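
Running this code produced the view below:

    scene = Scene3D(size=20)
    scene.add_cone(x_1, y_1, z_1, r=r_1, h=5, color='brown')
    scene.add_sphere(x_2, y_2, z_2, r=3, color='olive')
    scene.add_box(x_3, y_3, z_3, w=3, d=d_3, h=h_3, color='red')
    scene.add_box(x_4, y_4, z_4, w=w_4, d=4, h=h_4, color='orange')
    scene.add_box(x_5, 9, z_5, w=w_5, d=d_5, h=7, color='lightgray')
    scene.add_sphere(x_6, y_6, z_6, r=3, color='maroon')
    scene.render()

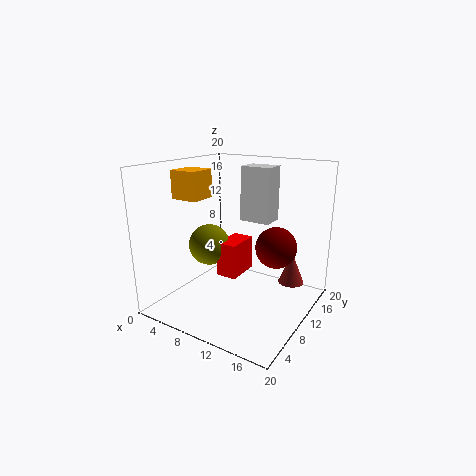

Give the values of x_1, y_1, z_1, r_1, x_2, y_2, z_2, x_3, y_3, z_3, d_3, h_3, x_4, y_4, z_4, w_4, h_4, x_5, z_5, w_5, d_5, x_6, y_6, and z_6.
x_1 = 15; y_1 = 18; z_1 = 1; r_1 = 2; x_2 = 5; y_2 = 10; z_2 = 8; x_3 = 7; y_3 = 9; z_3 = 4; d_3 = 5; h_3 = 5; x_4 = 1; y_4 = 7; z_4 = 15; w_4 = 4; h_4 = 4; x_5 = 11; z_5 = 13; w_5 = 4; d_5 = 3; x_6 = 14; y_6 = 14; z_6 = 8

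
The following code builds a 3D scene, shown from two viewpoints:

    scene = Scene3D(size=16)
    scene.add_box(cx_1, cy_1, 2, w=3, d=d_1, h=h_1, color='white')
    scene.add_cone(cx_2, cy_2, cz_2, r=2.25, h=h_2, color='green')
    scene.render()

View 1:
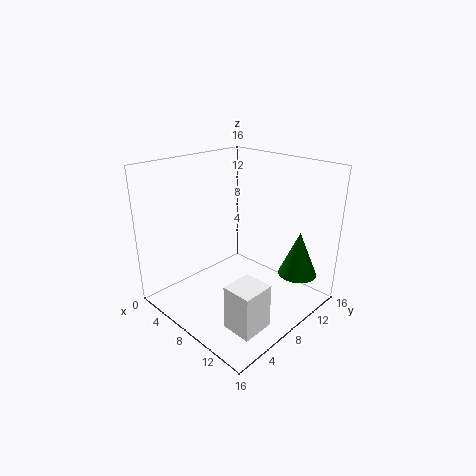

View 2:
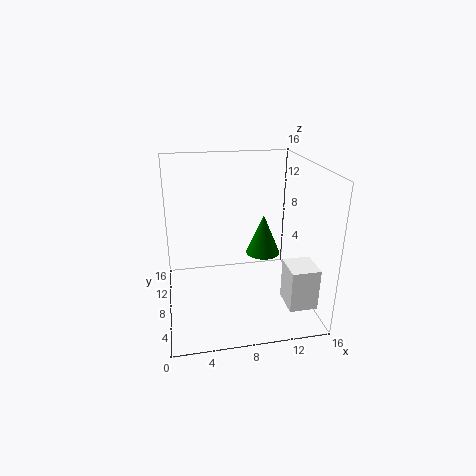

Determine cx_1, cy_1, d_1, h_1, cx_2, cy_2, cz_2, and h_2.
cx_1 = 12.25; cy_1 = 1.75; d_1 = 3.25; h_1 = 4.5; cx_2 = 12.5; cy_2 = 13.5; cz_2 = 3; h_2 = 5.25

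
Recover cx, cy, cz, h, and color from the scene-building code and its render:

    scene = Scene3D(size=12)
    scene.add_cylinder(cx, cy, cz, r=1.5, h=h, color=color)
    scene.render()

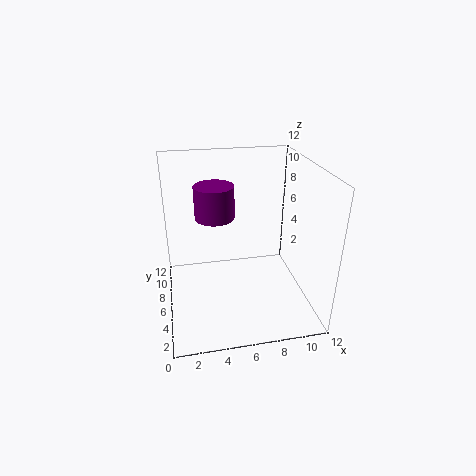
cx = 4; cy = 5; cz = 8.5; h = 2.5; color = 'purple'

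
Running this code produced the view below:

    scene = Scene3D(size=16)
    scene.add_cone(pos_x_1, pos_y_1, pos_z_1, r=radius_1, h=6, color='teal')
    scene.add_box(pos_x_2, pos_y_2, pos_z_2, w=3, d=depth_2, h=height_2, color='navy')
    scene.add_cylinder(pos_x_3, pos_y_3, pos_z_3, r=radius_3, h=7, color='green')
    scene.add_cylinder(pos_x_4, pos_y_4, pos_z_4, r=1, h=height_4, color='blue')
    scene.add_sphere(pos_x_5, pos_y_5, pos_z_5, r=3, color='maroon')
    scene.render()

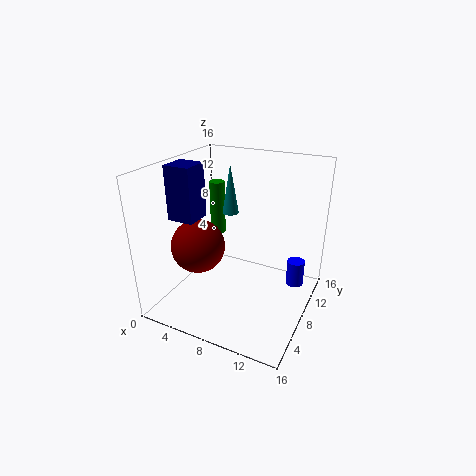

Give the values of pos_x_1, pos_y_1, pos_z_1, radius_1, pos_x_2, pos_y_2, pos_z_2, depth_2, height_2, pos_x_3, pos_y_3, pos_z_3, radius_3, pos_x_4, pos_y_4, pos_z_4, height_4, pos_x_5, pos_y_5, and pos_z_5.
pos_x_1 = 5
pos_y_1 = 12
pos_z_1 = 9
radius_1 = 1
pos_x_2 = 1
pos_y_2 = 5
pos_z_2 = 10
depth_2 = 3
height_2 = 6
pos_x_3 = 2
pos_y_3 = 14
pos_z_3 = 5
radius_3 = 1
pos_x_4 = 14
pos_y_4 = 11
pos_z_4 = 2
height_4 = 3
pos_x_5 = 4
pos_y_5 = 6
pos_z_5 = 7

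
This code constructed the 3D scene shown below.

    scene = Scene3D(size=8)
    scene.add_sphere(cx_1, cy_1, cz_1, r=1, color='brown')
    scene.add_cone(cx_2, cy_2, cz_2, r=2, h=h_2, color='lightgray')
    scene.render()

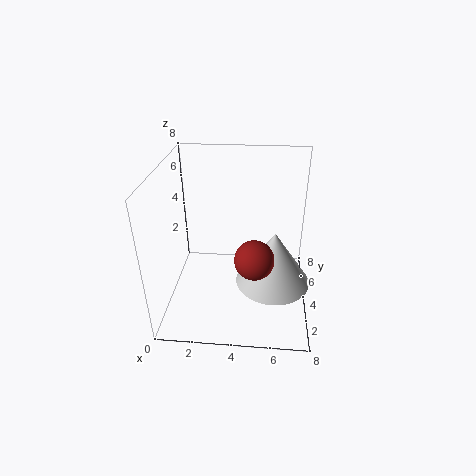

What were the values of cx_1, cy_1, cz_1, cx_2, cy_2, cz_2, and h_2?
cx_1 = 5; cy_1 = 2; cz_1 = 4; cx_2 = 6; cy_2 = 3; cz_2 = 2; h_2 = 3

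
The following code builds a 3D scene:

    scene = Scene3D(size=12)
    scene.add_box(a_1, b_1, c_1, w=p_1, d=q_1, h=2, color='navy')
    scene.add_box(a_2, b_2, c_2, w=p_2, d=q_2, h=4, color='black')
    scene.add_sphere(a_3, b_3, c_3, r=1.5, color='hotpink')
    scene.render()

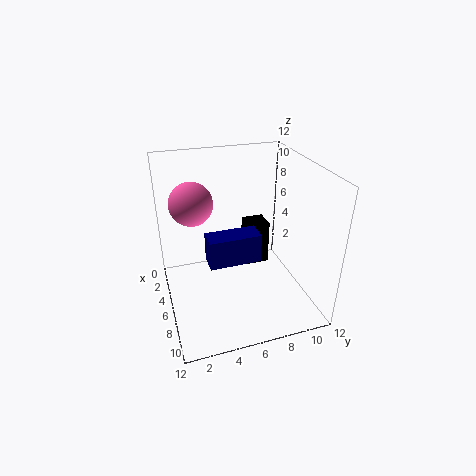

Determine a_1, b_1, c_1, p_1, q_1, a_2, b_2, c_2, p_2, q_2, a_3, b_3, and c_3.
a_1 = 9.5; b_1 = 2.5; c_1 = 7; p_1 = 1.5; q_1 = 3.5; a_2 = 2.5; b_2 = 7.5; c_2 = 2; p_2 = 2; q_2 = 2; a_3 = 8; b_3 = 2; c_3 = 10.5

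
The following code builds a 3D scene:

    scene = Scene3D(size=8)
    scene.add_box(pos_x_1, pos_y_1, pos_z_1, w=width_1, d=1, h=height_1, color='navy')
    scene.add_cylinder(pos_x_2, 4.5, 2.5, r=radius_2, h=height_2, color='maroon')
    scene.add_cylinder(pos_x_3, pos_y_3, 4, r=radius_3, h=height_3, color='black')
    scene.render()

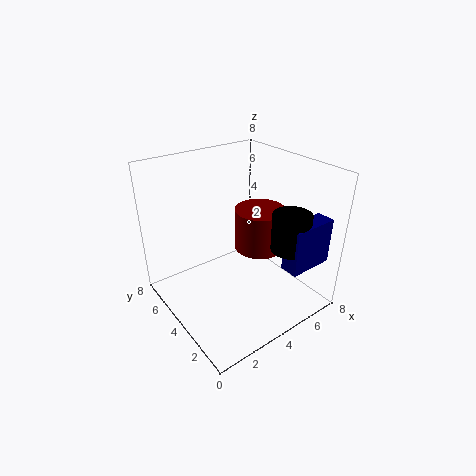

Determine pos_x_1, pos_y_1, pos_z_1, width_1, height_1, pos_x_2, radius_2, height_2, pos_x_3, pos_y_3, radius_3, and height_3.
pos_x_1 = 5, pos_y_1 = 0.5, pos_z_1 = 3, width_1 = 2.5, height_1 = 2.5, pos_x_2 = 6, radius_2 = 1.5, height_2 = 2.5, pos_x_3 = 5.5, pos_y_3 = 1.5, radius_3 = 1, height_3 = 2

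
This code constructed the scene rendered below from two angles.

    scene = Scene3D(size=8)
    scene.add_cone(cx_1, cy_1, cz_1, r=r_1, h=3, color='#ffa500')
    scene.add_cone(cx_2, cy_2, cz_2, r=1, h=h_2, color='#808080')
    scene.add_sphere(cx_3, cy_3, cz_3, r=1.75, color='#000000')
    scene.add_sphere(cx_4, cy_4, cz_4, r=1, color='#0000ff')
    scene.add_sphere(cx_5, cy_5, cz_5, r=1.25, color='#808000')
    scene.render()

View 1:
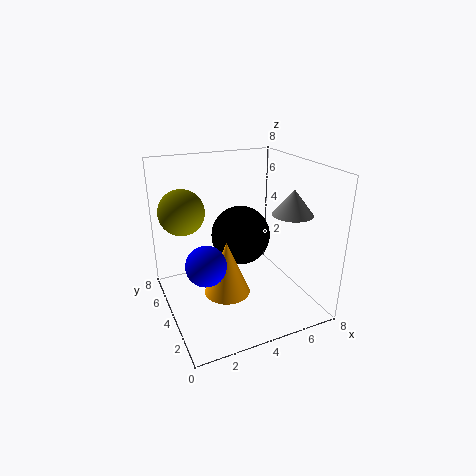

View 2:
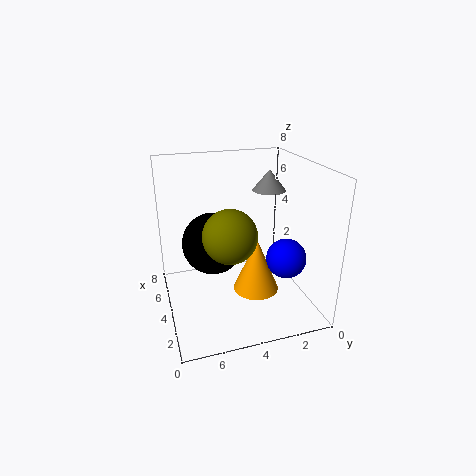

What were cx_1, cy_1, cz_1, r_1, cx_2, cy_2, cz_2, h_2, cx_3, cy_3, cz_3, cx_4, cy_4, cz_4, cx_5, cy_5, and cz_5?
cx_1 = 3, cy_1 = 3.25, cz_1 = 1.25, r_1 = 1.25, cx_2 = 5.75, cy_2 = 1.5, cz_2 = 6, h_2 = 1.25, cx_3 = 4.75, cy_3 = 5.25, cz_3 = 3.5, cx_4 = 1.5, cy_4 = 2.25, cz_4 = 3.75, cx_5 = 1.25, cy_5 = 5.25, cz_5 = 5.5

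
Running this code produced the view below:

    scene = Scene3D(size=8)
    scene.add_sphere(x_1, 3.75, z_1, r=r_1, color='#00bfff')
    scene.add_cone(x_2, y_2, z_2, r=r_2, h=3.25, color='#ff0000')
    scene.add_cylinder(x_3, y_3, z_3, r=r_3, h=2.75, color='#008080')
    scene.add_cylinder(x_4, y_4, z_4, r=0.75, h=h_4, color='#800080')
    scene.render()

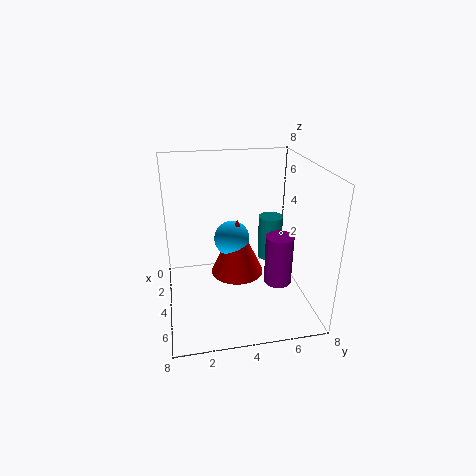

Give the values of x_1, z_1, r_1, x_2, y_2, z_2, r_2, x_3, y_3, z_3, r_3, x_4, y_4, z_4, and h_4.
x_1 = 3.5, z_1 = 3.75, r_1 = 1, x_2 = 3.75, y_2 = 4, z_2 = 1.75, r_2 = 1.5, x_3 = 2, y_3 = 6.5, z_3 = 1.5, r_3 = 0.75, x_4 = 5.25, y_4 = 6, z_4 = 1.75, h_4 = 2.75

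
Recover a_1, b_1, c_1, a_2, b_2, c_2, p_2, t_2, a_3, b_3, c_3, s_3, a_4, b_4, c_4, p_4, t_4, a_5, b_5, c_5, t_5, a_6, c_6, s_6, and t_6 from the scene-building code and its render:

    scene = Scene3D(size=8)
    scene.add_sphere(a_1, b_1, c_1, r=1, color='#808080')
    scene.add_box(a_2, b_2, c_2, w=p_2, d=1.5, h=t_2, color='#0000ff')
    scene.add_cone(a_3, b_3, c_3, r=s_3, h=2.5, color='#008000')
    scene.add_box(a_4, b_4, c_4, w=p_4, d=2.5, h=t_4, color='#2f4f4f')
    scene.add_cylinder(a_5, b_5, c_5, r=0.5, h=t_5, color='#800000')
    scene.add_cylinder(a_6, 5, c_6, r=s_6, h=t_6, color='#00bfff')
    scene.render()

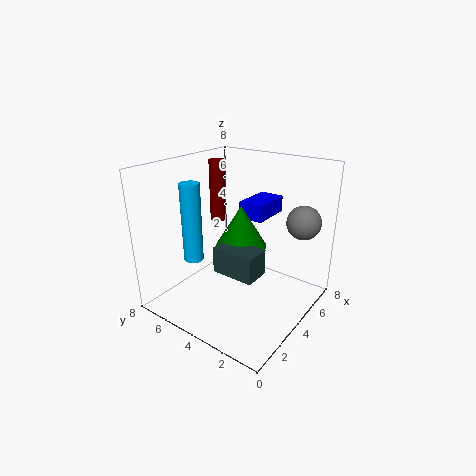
a_1 = 7; b_1 = 1.5; c_1 = 4.5; a_2 = 5.5; b_2 = 3.5; c_2 = 4.5; p_2 = 2.5; t_2 = 1; a_3 = 5; b_3 = 4.5; c_3 = 3; s_3 = 1.5; a_4 = 3; b_4 = 2.5; c_4 = 2; p_4 = 1.5; t_4 = 1.5; a_5 = 6.5; b_5 = 7.5; c_5 = 3.5; t_5 = 4; a_6 = 1.5; c_6 = 3.5; s_6 = 0.5; t_6 = 4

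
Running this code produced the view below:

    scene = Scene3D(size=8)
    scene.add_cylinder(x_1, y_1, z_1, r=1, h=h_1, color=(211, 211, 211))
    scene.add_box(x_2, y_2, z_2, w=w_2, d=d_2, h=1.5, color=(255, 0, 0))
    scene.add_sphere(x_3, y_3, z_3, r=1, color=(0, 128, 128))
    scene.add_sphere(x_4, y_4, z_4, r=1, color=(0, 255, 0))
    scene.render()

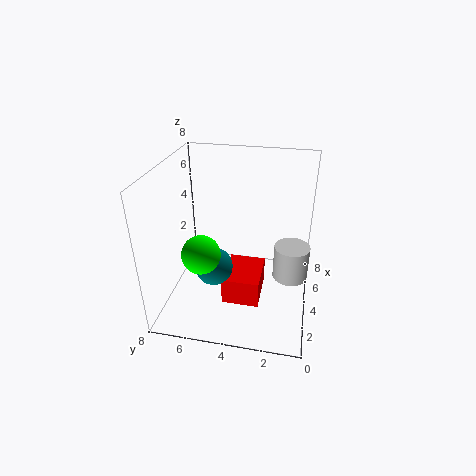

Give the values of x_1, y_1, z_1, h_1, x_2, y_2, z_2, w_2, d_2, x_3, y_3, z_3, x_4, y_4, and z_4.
x_1 = 4.5, y_1 = 1, z_1 = 1.5, h_1 = 2, x_2 = 2, y_2 = 2.5, z_2 = 1, w_2 = 2.5, d_2 = 2, x_3 = 2.5, y_3 = 5, z_3 = 3, x_4 = 2, y_4 = 5.5, z_4 = 4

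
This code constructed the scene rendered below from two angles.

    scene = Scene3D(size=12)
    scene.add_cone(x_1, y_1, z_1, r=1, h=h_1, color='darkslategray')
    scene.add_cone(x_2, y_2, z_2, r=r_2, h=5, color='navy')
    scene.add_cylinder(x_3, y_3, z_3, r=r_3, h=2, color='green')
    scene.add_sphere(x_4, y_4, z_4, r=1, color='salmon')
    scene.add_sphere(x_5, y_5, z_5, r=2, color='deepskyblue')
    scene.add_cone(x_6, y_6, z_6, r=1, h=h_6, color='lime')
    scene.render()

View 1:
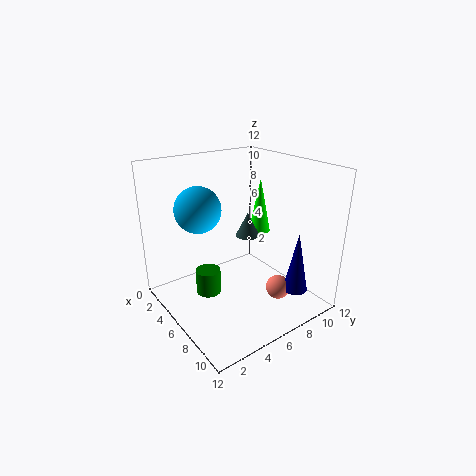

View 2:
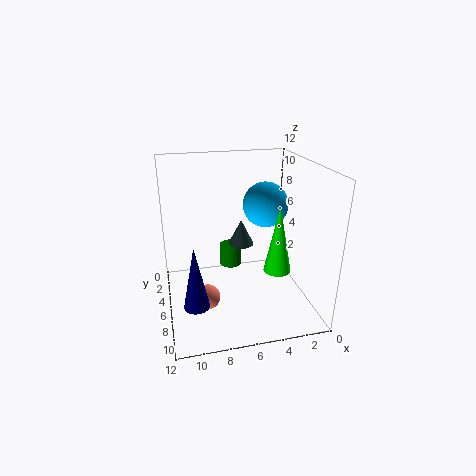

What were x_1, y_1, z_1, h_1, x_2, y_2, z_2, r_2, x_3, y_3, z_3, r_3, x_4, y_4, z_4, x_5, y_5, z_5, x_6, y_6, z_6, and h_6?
x_1 = 6; y_1 = 7; z_1 = 6; h_1 = 2; x_2 = 10; y_2 = 9; z_2 = 2; r_2 = 1; x_3 = 6; y_3 = 3; z_3 = 2; r_3 = 1; x_4 = 9; y_4 = 8; z_4 = 2; x_5 = 3; y_5 = 4; z_5 = 8; x_6 = 4; y_6 = 10; z_6 = 5; h_6 = 5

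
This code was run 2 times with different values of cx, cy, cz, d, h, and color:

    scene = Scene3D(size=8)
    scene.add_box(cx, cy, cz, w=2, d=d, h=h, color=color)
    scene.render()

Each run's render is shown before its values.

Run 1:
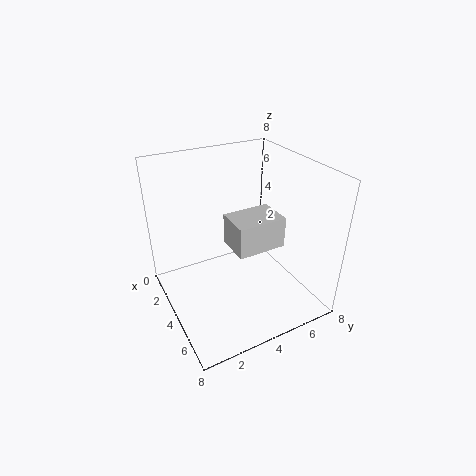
cx = 3.25
cy = 3.5
cz = 3.5
d = 2.75
h = 1.75
color = 'lightgray'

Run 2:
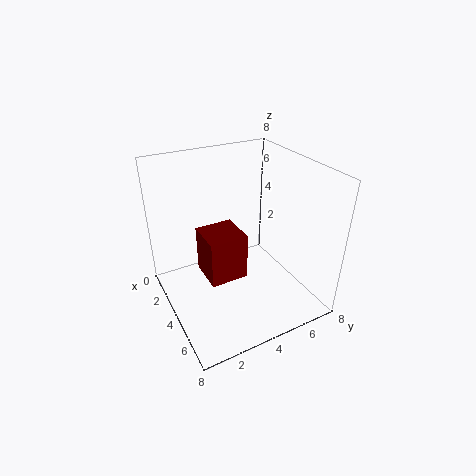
cx = 3.5
cy = 1.75
cz = 2.5
d = 2
h = 2.5
color = 'maroon'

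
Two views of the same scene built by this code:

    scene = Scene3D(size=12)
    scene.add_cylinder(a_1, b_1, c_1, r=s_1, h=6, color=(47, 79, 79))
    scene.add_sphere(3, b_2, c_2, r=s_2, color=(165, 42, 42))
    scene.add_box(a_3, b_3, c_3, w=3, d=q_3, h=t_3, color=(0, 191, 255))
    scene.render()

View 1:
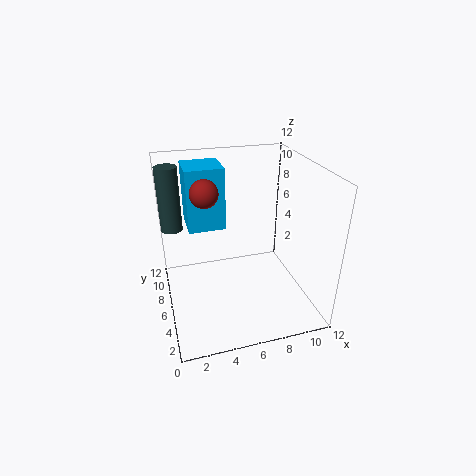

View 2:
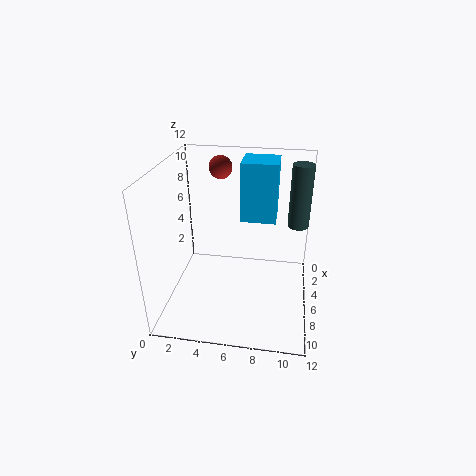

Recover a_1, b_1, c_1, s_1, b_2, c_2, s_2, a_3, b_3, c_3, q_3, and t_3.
a_1 = 1; b_1 = 11; c_1 = 5; s_1 = 1; b_2 = 4; c_2 = 11; s_2 = 1; a_3 = 2; b_3 = 6; c_3 = 7; q_3 = 3; t_3 = 5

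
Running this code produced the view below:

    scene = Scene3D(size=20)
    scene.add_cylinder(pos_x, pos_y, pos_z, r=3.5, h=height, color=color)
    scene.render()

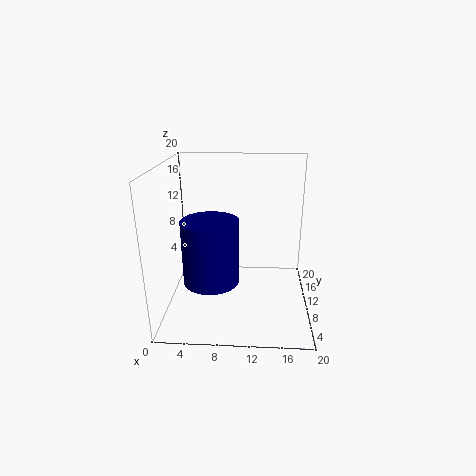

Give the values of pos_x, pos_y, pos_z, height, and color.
pos_x = 7, pos_y = 4.5, pos_z = 6.5, height = 8, color = 'navy'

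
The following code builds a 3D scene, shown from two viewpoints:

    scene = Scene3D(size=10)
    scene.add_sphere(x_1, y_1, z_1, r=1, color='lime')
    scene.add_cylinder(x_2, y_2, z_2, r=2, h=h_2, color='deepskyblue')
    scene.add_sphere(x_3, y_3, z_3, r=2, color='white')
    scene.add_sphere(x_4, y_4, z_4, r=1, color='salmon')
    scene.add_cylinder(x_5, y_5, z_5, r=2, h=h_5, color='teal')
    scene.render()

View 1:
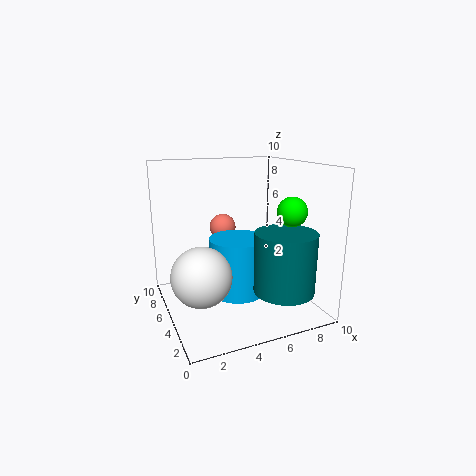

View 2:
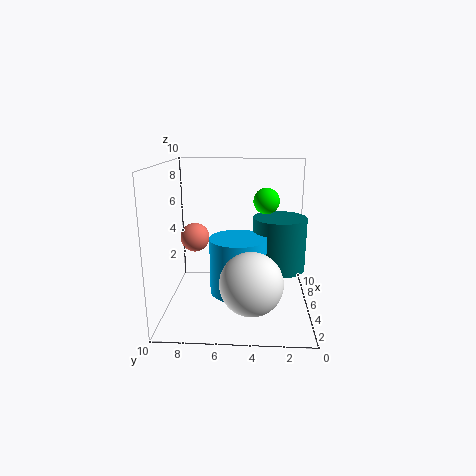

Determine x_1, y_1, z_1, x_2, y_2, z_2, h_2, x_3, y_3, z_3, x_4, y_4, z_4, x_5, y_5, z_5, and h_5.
x_1 = 8
y_1 = 3
z_1 = 7
x_2 = 5
y_2 = 5
z_2 = 1
h_2 = 4
x_3 = 2
y_3 = 4
z_3 = 3
x_4 = 5
y_4 = 8
z_4 = 5
x_5 = 7
y_5 = 2
z_5 = 2
h_5 = 4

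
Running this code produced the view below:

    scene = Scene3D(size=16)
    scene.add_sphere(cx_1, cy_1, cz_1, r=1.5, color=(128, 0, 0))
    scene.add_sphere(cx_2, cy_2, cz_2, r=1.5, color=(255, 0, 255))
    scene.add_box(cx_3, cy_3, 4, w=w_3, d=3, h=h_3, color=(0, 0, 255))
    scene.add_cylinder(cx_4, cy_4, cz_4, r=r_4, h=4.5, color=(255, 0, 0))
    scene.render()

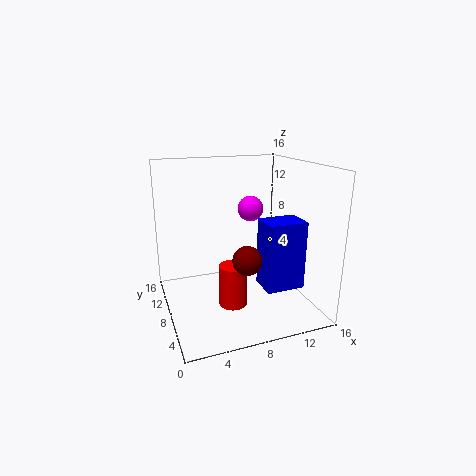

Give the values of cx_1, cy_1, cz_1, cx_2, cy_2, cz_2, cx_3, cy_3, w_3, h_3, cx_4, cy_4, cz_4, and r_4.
cx_1 = 7.5
cy_1 = 4
cz_1 = 7
cx_2 = 10.5
cy_2 = 10.5
cz_2 = 10.5
cx_3 = 9
cy_3 = 2
w_3 = 4
h_3 = 7
cx_4 = 6.5
cy_4 = 5.5
cz_4 = 1.5
r_4 = 1.5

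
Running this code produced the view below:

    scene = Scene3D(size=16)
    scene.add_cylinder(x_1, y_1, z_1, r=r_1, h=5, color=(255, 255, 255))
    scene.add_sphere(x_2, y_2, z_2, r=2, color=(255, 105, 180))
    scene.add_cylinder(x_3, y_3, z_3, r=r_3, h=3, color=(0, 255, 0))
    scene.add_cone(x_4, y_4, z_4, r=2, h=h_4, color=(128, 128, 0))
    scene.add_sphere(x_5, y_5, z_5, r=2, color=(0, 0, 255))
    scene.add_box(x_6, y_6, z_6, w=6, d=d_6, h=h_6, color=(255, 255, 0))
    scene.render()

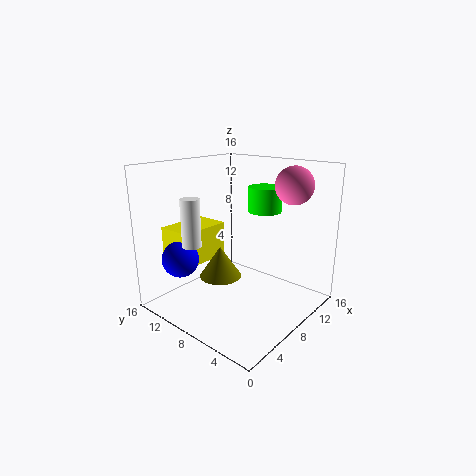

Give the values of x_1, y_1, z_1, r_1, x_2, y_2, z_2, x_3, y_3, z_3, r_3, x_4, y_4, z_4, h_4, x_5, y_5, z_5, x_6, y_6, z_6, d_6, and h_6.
x_1 = 3, y_1 = 10, z_1 = 8, r_1 = 1, x_2 = 11, y_2 = 3, z_2 = 14, x_3 = 13, y_3 = 8, z_3 = 10, r_3 = 2, x_4 = 3, y_4 = 6, z_4 = 6, h_4 = 3, x_5 = 3, y_5 = 12, z_5 = 6, x_6 = 3, y_6 = 11, z_6 = 5, d_6 = 4, h_6 = 4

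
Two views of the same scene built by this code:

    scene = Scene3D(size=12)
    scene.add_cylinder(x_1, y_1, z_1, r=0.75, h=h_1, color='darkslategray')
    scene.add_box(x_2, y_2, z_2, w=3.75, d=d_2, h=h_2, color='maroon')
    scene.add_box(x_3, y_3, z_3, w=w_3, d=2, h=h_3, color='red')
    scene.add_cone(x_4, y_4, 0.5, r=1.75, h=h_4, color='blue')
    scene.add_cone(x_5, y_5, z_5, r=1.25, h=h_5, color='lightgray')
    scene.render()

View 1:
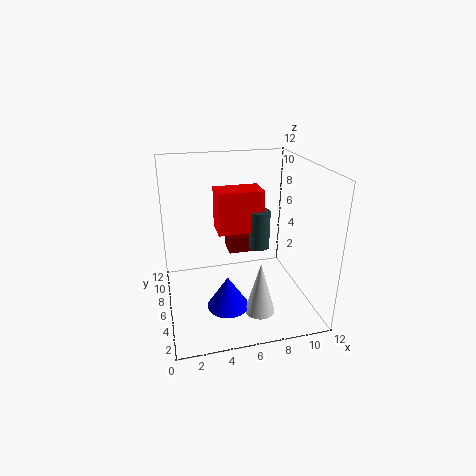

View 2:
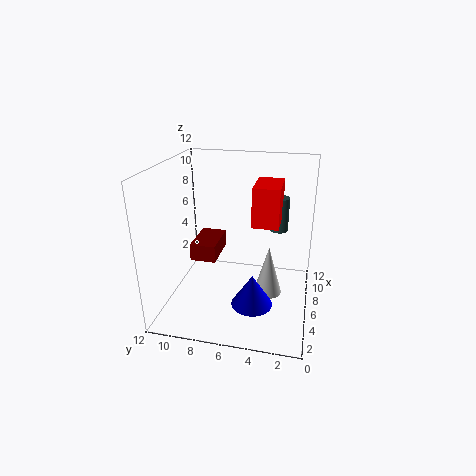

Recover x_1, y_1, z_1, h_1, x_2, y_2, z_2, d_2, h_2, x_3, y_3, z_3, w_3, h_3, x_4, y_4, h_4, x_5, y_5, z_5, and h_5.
x_1 = 6.75, y_1 = 2.75, z_1 = 6.75, h_1 = 2.75, x_2 = 5.75, y_2 = 8, z_2 = 3.5, d_2 = 2.25, h_2 = 1.5, x_3 = 3.75, y_3 = 2.5, z_3 = 8, w_3 = 3.25, h_3 = 3, x_4 = 4.75, y_4 = 4.5, h_4 = 2.75, x_5 = 7.25, y_5 = 3.5, z_5 = 0.25, h_5 = 4.5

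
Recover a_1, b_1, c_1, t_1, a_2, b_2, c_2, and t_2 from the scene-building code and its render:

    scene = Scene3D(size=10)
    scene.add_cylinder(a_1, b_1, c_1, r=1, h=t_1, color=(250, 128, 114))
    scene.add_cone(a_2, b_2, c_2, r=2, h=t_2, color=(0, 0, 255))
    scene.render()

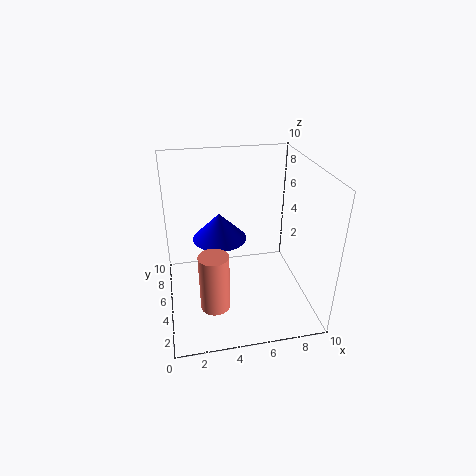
a_1 = 3
b_1 = 3
c_1 = 1
t_1 = 4
a_2 = 4
b_2 = 7
c_2 = 4
t_2 = 2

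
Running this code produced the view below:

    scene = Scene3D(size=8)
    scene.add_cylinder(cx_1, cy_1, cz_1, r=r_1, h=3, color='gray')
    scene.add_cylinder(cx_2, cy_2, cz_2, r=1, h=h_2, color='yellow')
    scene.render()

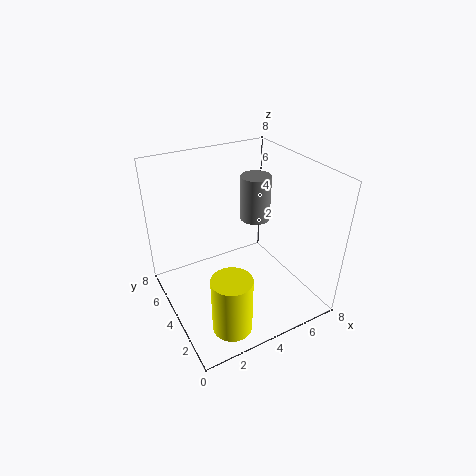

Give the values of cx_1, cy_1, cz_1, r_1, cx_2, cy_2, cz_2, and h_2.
cx_1 = 7; cy_1 = 7; cz_1 = 3; r_1 = 1; cx_2 = 2; cy_2 = 1; cz_2 = 1; h_2 = 3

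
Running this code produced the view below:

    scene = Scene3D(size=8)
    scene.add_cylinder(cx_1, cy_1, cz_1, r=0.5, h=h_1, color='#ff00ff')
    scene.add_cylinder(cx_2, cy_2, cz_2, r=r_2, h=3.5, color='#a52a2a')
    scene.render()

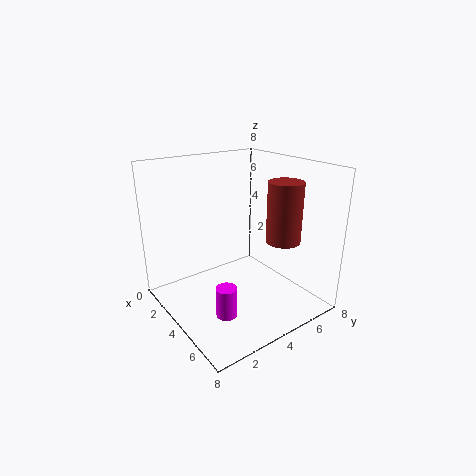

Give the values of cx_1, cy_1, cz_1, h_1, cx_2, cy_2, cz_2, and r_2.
cx_1 = 6.5
cy_1 = 1.5
cz_1 = 1.5
h_1 = 1.5
cx_2 = 5
cy_2 = 6.5
cz_2 = 3.5
r_2 = 1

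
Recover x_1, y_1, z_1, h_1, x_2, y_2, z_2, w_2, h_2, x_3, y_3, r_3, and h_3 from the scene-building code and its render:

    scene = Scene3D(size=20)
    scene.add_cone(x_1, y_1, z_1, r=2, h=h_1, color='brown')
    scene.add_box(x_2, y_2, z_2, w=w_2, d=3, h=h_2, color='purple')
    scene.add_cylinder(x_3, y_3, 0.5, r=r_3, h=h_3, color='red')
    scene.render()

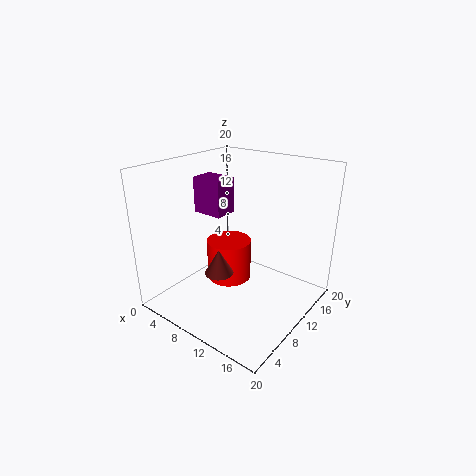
x_1 = 9; y_1 = 7; z_1 = 5.5; h_1 = 3.5; x_2 = 6.5; y_2 = 5.5; z_2 = 14.5; w_2 = 4; h_2 = 4.5; x_3 = 5.5; y_3 = 13.5; r_3 = 3.5; h_3 = 6.5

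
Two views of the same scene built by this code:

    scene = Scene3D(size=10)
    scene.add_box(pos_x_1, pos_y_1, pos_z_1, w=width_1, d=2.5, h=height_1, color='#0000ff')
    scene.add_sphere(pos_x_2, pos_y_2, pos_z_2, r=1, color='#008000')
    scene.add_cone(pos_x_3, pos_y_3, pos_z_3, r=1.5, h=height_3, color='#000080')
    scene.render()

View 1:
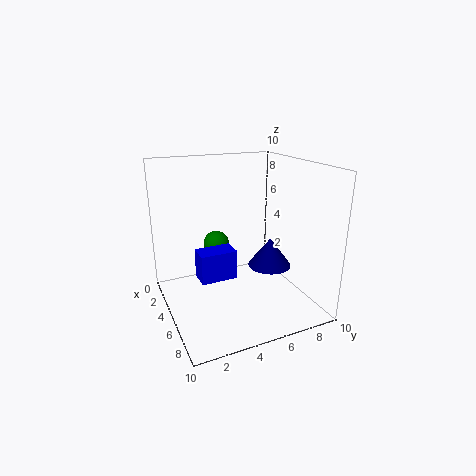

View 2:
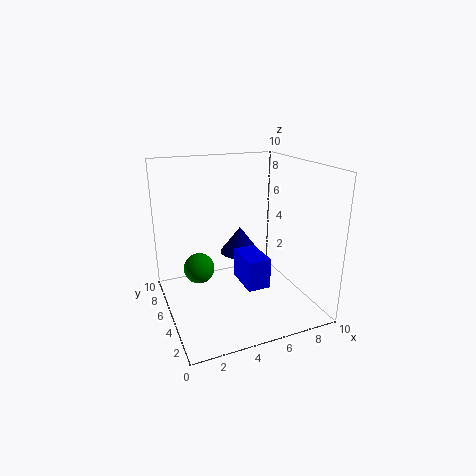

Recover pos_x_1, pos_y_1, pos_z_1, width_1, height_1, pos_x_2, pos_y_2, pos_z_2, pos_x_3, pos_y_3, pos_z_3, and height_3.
pos_x_1 = 4.5
pos_y_1 = 2
pos_z_1 = 2.5
width_1 = 1.5
height_1 = 2
pos_x_2 = 2
pos_y_2 = 4.5
pos_z_2 = 3.5
pos_x_3 = 6
pos_y_3 = 7
pos_z_3 = 3
height_3 = 2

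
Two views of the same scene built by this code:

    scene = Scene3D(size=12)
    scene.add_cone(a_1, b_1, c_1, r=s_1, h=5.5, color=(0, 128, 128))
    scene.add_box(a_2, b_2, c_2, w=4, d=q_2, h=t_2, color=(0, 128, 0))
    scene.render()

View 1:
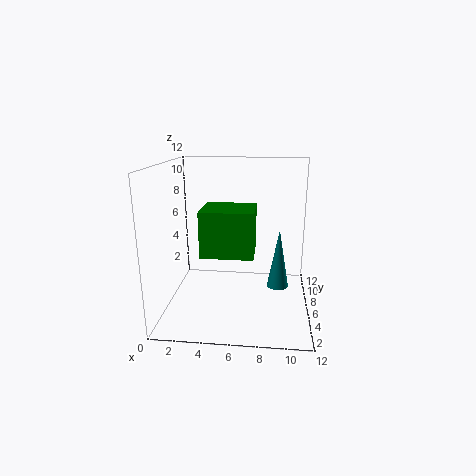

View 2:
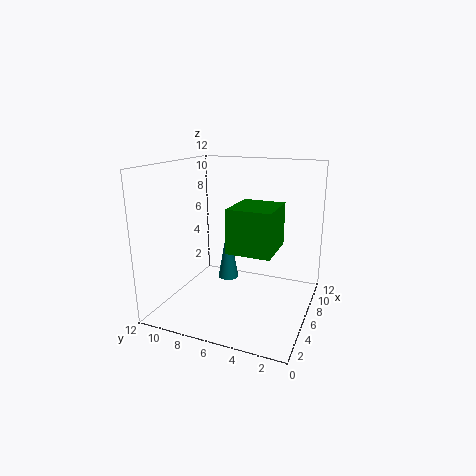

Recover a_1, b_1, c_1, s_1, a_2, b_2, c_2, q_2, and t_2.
a_1 = 9.5, b_1 = 8.5, c_1 = 0.5, s_1 = 1, a_2 = 3.5, b_2 = 2.5, c_2 = 5.5, q_2 = 3.5, t_2 = 3.5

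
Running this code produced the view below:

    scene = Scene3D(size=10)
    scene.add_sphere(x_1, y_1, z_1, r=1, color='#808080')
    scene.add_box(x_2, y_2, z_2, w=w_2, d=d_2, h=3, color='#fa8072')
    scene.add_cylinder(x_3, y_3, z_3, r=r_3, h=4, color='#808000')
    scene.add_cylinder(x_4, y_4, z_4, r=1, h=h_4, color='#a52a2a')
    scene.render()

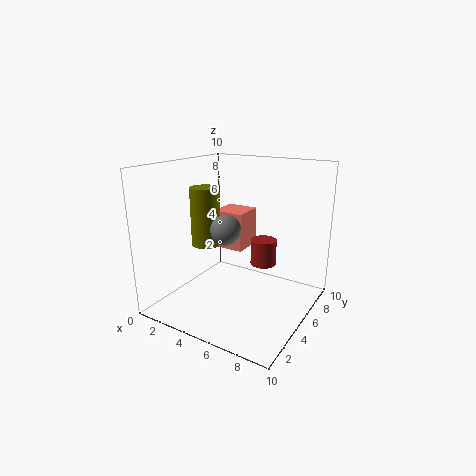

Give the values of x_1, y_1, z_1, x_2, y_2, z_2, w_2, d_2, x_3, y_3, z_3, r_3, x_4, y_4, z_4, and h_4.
x_1 = 5; y_1 = 3.5; z_1 = 6; x_2 = 1.5; y_2 = 7; z_2 = 3; w_2 = 2.5; d_2 = 2.5; x_3 = 3; y_3 = 4; z_3 = 4.5; r_3 = 1; x_4 = 5.5; y_4 = 8; z_4 = 2; h_4 = 2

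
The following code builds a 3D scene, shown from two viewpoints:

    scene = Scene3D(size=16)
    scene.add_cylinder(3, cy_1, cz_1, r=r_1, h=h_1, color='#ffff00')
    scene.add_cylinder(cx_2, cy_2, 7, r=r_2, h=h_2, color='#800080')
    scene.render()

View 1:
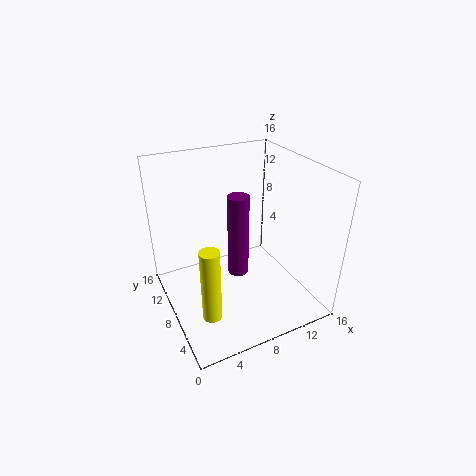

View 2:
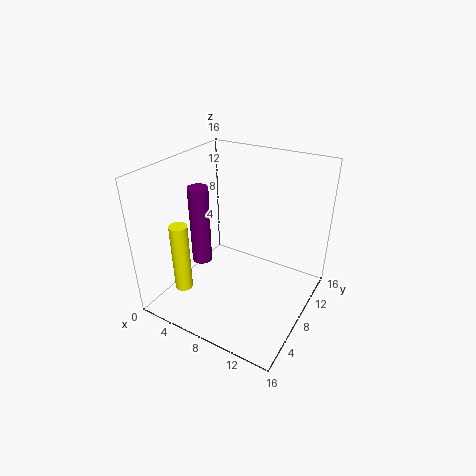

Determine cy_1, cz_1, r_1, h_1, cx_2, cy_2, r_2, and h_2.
cy_1 = 4, cz_1 = 2, r_1 = 1, h_1 = 8, cx_2 = 6, cy_2 = 4, r_2 = 1, h_2 = 8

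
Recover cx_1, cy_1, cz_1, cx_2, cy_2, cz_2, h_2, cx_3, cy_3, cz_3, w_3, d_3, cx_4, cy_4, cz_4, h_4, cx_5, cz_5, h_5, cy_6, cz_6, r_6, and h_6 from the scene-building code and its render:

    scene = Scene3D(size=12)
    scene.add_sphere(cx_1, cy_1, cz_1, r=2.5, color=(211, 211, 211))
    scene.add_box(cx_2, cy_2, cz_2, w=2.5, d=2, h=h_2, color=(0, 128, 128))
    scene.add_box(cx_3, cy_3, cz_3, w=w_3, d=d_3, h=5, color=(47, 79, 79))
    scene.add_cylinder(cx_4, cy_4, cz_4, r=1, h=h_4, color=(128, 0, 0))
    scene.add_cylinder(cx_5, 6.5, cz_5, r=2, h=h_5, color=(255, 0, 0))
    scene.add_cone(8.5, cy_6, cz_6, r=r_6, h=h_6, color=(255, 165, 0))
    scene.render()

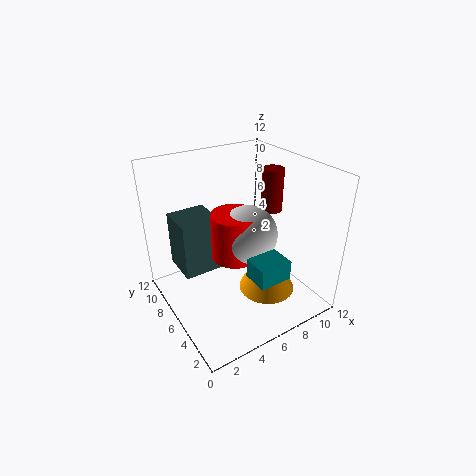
cx_1 = 7; cy_1 = 6; cz_1 = 6; cx_2 = 4.5; cy_2 = 0.5; cz_2 = 5; h_2 = 1.5; cx_3 = 2; cy_3 = 8; cz_3 = 2; w_3 = 3.5; d_3 = 3.5; cx_4 = 11; cy_4 = 8; cz_4 = 6.5; h_4 = 4; cx_5 = 6; cz_5 = 4; h_5 = 4; cy_6 = 5; cz_6 = 0.5; r_6 = 2.5; h_6 = 5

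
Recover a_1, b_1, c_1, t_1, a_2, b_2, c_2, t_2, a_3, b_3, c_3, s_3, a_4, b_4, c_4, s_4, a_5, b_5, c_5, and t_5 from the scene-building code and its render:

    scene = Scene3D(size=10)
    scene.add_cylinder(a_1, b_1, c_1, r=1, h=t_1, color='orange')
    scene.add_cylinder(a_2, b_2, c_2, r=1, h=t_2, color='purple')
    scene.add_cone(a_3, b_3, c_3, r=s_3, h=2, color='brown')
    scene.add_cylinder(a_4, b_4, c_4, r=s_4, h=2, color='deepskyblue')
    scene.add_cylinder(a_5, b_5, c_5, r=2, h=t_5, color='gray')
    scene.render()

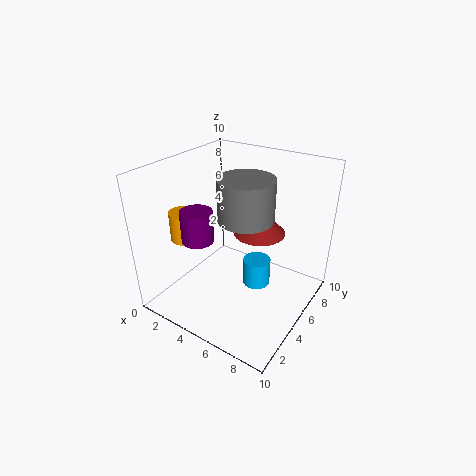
a_1 = 2
b_1 = 3
c_1 = 5
t_1 = 2
a_2 = 4
b_2 = 2
c_2 = 6
t_2 = 2
a_3 = 5
b_3 = 8
c_3 = 4
s_3 = 2
a_4 = 6
b_4 = 6
c_4 = 1
s_4 = 1
a_5 = 5
b_5 = 6
c_5 = 6
t_5 = 3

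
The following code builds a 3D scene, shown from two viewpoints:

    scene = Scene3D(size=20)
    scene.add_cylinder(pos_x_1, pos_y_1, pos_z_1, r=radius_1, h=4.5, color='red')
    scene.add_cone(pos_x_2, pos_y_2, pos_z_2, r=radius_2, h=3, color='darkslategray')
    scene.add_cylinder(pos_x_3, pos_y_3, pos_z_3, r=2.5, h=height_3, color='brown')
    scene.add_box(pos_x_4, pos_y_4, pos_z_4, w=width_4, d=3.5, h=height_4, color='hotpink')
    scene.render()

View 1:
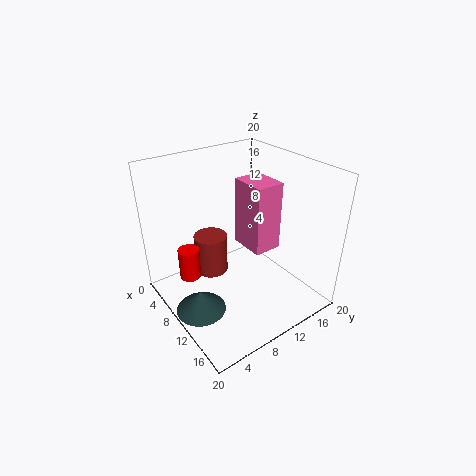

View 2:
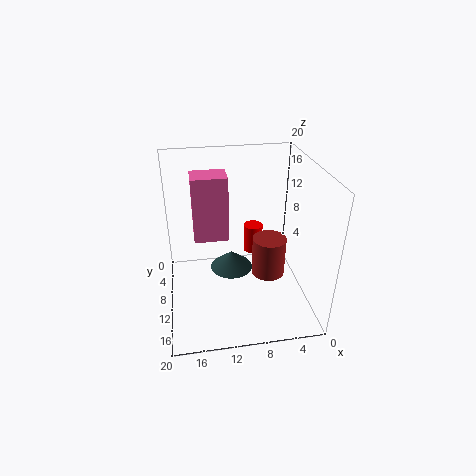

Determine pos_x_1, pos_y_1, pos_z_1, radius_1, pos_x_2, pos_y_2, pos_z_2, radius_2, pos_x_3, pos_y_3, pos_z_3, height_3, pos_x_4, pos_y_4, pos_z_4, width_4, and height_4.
pos_x_1 = 6.5
pos_y_1 = 4
pos_z_1 = 4
radius_1 = 1.5
pos_x_2 = 10
pos_y_2 = 3.5
pos_z_2 = 0.5
radius_2 = 3.5
pos_x_3 = 5
pos_y_3 = 8.5
pos_z_3 = 2.5
height_3 = 6
pos_x_4 = 11.5
pos_y_4 = 8.5
pos_z_4 = 11
width_4 = 4.5
height_4 = 8.5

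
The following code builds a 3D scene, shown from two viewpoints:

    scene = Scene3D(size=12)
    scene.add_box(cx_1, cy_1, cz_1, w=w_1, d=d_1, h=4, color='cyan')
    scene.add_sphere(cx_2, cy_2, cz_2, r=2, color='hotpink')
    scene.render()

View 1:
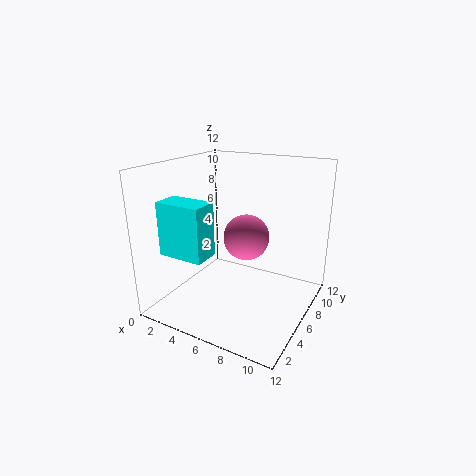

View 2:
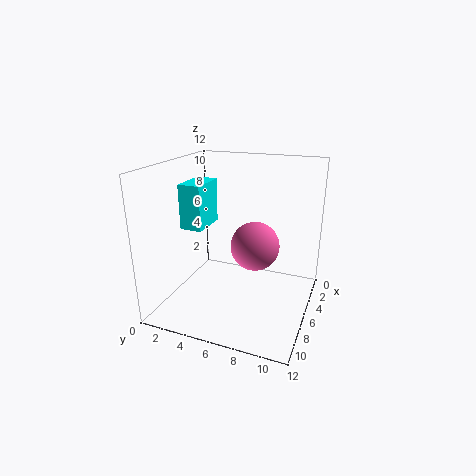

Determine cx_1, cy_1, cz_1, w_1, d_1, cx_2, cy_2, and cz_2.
cx_1 = 2.5; cy_1 = 0.5; cz_1 = 6; w_1 = 3.5; d_1 = 2; cx_2 = 6; cy_2 = 7.5; cz_2 = 5.5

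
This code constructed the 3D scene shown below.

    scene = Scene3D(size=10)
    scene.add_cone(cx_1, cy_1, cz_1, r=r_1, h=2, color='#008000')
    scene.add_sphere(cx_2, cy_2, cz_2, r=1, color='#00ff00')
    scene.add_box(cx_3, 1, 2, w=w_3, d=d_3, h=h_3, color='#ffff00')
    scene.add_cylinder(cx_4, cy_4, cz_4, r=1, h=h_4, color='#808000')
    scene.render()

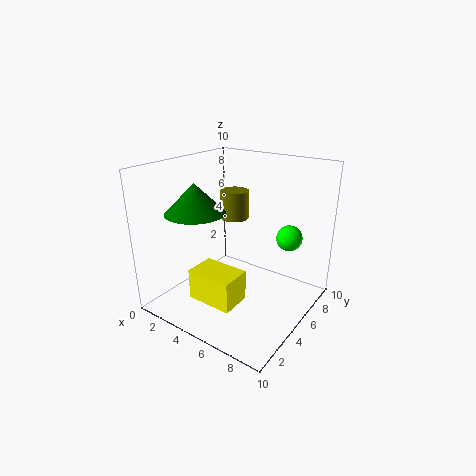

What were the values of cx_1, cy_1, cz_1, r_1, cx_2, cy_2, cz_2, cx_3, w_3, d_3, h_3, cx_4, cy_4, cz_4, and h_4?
cx_1 = 3, cy_1 = 3, cz_1 = 7, r_1 = 2, cx_2 = 7, cy_2 = 9, cz_2 = 4, cx_3 = 4, w_3 = 3, d_3 = 2, h_3 = 2, cx_4 = 4, cy_4 = 6, cz_4 = 6, h_4 = 2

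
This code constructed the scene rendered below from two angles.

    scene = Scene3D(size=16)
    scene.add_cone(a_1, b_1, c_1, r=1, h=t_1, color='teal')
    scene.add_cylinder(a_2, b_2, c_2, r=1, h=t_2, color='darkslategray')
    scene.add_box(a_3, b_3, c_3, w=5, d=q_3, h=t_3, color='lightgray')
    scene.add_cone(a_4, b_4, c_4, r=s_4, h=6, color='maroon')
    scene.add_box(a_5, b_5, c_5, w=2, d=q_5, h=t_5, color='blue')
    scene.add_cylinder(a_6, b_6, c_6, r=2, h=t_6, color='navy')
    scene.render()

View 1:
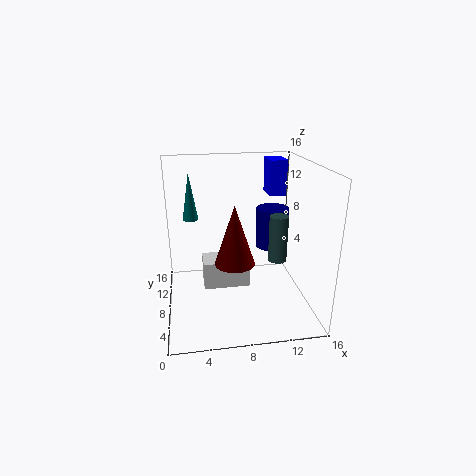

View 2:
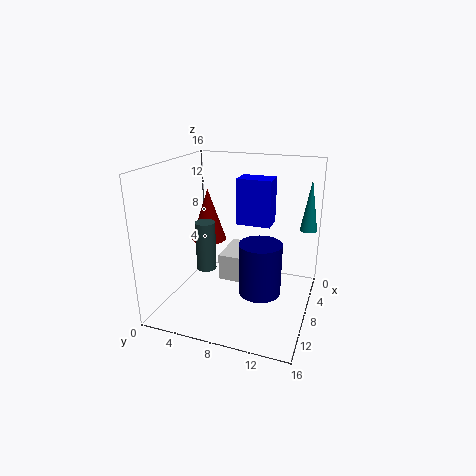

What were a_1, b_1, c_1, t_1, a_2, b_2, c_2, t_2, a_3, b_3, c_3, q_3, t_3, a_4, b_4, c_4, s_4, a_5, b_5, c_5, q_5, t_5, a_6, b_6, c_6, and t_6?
a_1 = 3, b_1 = 15, c_1 = 8, t_1 = 6, a_2 = 12, b_2 = 6, c_2 = 6, t_2 = 5, a_3 = 4, b_3 = 6, c_3 = 3, q_3 = 3, t_3 = 3, a_4 = 7, b_4 = 4, c_4 = 7, s_4 = 2, a_5 = 12, b_5 = 10, c_5 = 12, q_5 = 3, t_5 = 4, a_6 = 13, b_6 = 12, c_6 = 5, t_6 = 5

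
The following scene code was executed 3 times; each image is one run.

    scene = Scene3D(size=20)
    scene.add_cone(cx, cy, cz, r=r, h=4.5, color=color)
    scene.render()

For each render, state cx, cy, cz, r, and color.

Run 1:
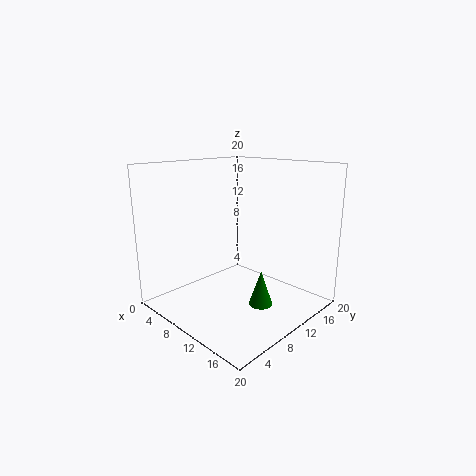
cx = 16, cy = 8, cz = 3, r = 1.5, color = 'green'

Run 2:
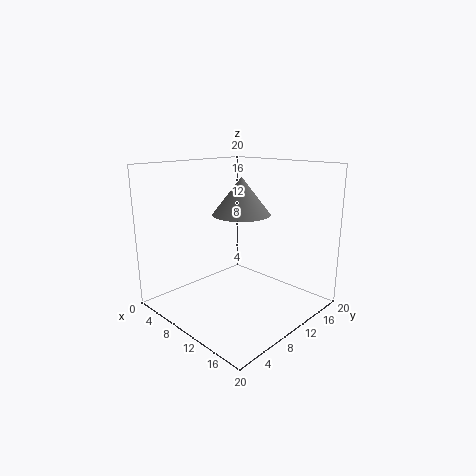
cx = 13.5, cy = 7, cz = 14.5, r = 3.5, color = 'gray'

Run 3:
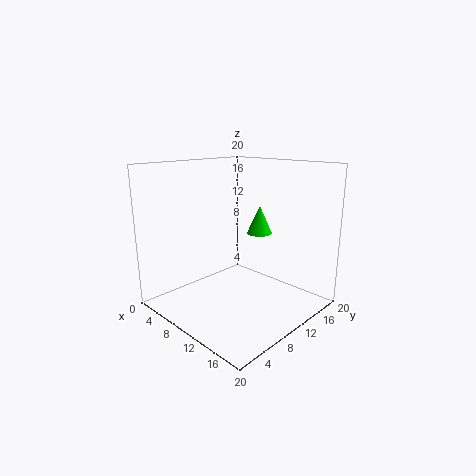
cx = 7.5, cy = 17.5, cz = 8.5, r = 2, color = 'lime'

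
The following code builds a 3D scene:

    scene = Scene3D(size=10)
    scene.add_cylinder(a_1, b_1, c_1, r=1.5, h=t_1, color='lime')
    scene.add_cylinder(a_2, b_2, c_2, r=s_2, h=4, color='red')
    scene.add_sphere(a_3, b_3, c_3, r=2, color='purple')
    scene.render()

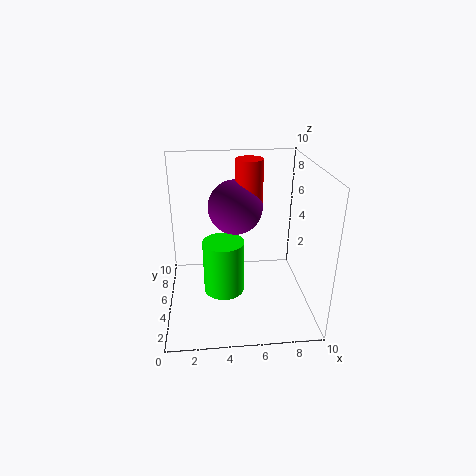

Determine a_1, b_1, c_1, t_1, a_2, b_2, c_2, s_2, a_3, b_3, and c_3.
a_1 = 4, b_1 = 5.5, c_1 = 0.5, t_1 = 4, a_2 = 6, b_2 = 7, c_2 = 6, s_2 = 1, a_3 = 5, b_3 = 7, c_3 = 6.5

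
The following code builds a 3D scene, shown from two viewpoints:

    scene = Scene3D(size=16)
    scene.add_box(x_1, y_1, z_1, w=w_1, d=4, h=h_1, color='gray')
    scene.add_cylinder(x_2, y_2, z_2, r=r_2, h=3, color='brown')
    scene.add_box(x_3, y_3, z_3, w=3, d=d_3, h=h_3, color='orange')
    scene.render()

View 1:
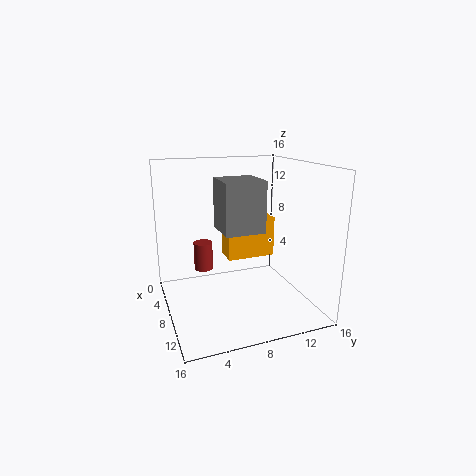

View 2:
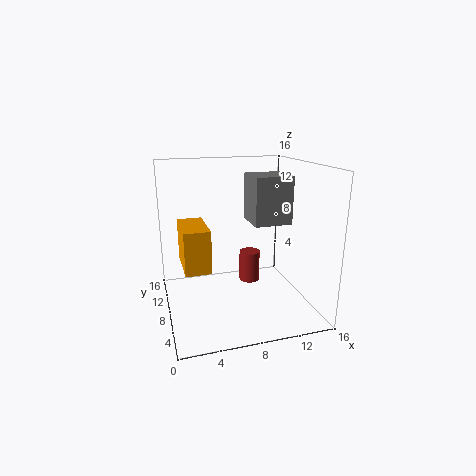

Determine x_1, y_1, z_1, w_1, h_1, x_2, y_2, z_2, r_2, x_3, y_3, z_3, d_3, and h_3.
x_1 = 9
y_1 = 5
z_1 = 10
w_1 = 4
h_1 = 5
x_2 = 8
y_2 = 4
z_2 = 5
r_2 = 1
x_3 = 2
y_3 = 8
z_3 = 4
d_3 = 6
h_3 = 5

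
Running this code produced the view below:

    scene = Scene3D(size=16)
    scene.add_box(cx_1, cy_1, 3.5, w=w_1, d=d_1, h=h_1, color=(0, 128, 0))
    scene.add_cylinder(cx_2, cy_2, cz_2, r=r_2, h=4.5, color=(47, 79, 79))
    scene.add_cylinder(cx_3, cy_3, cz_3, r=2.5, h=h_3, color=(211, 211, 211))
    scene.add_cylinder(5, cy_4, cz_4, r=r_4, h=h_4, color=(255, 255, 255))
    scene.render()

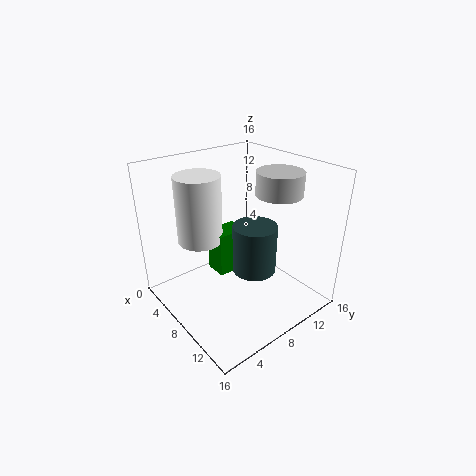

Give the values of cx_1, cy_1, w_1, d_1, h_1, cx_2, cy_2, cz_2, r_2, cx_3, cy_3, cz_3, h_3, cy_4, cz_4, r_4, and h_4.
cx_1 = 5
cy_1 = 6
w_1 = 2.5
d_1 = 3.5
h_1 = 5
cx_2 = 13.5
cy_2 = 5.5
cz_2 = 8
r_2 = 2
cx_3 = 10.5
cy_3 = 11.5
cz_3 = 13
h_3 = 2.5
cy_4 = 5
cz_4 = 7.5
r_4 = 2.5
h_4 = 7.5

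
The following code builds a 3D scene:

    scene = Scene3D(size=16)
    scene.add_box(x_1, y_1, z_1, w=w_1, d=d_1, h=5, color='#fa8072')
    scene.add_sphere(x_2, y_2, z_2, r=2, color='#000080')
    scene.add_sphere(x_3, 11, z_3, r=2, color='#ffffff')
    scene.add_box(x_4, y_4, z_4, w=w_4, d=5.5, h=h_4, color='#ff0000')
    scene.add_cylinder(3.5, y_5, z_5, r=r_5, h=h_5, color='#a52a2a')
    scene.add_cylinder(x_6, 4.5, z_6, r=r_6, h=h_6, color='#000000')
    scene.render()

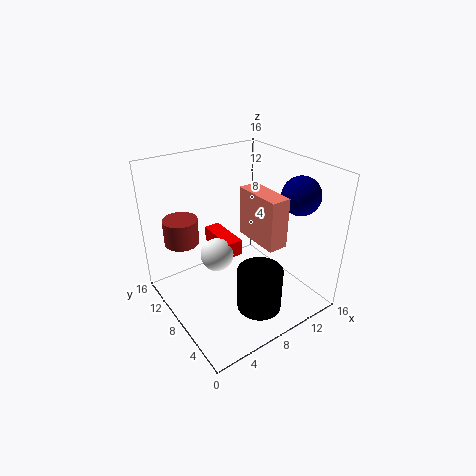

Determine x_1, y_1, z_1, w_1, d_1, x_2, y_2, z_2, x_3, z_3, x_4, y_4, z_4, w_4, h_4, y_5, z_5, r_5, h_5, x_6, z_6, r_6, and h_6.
x_1 = 7.5; y_1 = 2; z_1 = 9.5; w_1 = 2; d_1 = 5; x_2 = 12.5; y_2 = 3.5; z_2 = 13.5; x_3 = 7; z_3 = 4.5; x_4 = 8; y_4 = 10; z_4 = 4; w_4 = 2; h_4 = 2; y_5 = 13; z_5 = 6.5; r_5 = 2; h_5 = 3; x_6 = 8.5; z_6 = 0.5; r_6 = 2.5; h_6 = 5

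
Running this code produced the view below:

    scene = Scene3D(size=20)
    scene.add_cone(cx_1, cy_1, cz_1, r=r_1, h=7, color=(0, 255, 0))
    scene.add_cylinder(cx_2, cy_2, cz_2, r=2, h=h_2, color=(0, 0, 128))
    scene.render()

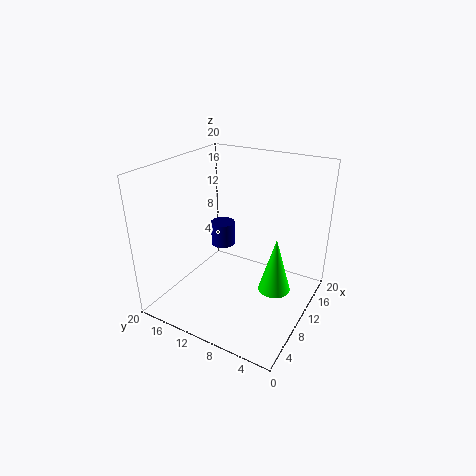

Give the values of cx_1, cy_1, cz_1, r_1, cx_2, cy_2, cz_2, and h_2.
cx_1 = 7; cy_1 = 3; cz_1 = 6; r_1 = 2; cx_2 = 17; cy_2 = 17; cz_2 = 4; h_2 = 4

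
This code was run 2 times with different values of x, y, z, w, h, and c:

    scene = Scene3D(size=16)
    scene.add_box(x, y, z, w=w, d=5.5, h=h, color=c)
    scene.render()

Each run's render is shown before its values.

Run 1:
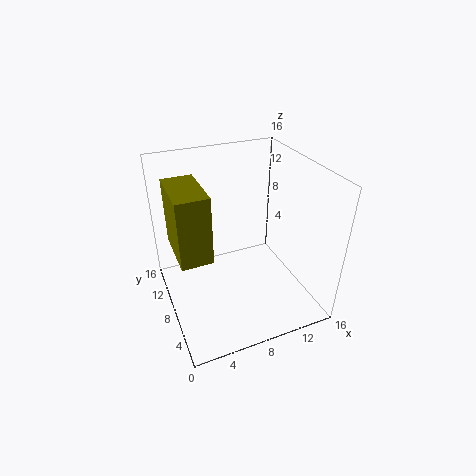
x = 0.5
y = 3
z = 9.5
w = 3
h = 6.5
c = 'olive'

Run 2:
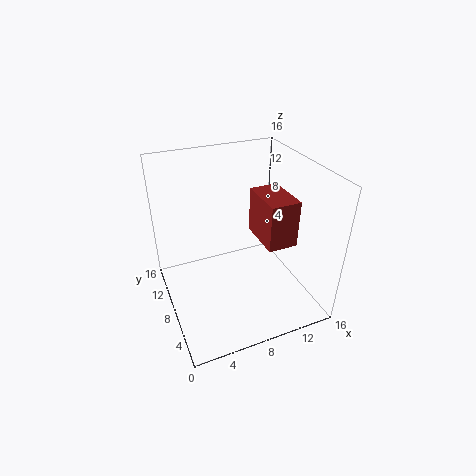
x = 11
y = 6
z = 6.5
w = 3.5
h = 5.5
c = 'brown'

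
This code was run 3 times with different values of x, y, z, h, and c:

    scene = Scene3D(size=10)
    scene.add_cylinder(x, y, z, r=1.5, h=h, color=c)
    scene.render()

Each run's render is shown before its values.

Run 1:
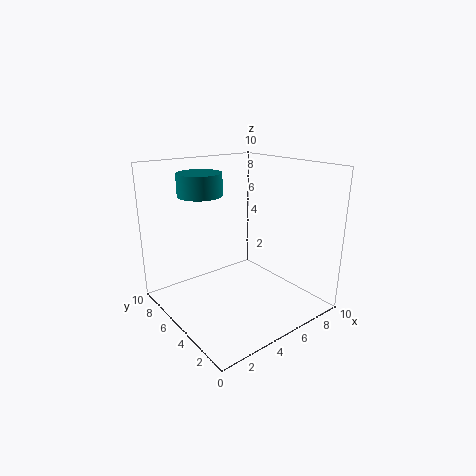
x = 3, y = 6.5, z = 8, h = 1.5, c = 'teal'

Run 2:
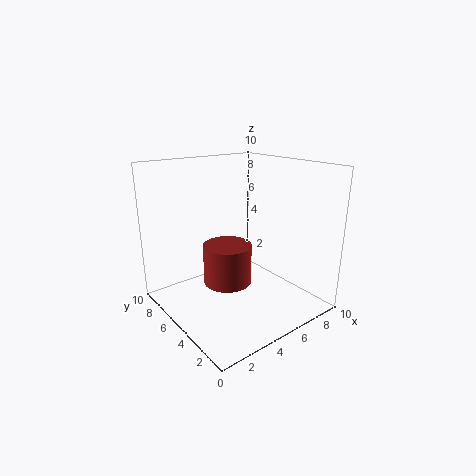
x = 3, y = 3.5, z = 3, h = 2.5, c = 'brown'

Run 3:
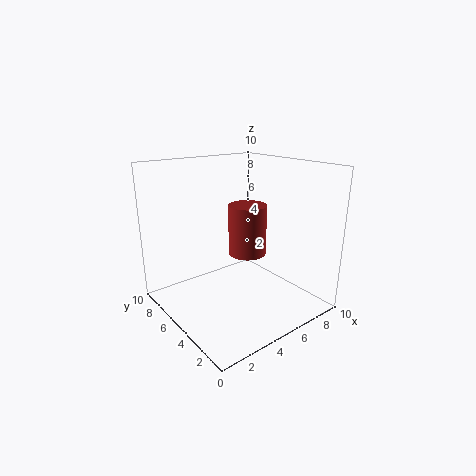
x = 7.5, y = 7, z = 2.5, h = 4, c = 'brown'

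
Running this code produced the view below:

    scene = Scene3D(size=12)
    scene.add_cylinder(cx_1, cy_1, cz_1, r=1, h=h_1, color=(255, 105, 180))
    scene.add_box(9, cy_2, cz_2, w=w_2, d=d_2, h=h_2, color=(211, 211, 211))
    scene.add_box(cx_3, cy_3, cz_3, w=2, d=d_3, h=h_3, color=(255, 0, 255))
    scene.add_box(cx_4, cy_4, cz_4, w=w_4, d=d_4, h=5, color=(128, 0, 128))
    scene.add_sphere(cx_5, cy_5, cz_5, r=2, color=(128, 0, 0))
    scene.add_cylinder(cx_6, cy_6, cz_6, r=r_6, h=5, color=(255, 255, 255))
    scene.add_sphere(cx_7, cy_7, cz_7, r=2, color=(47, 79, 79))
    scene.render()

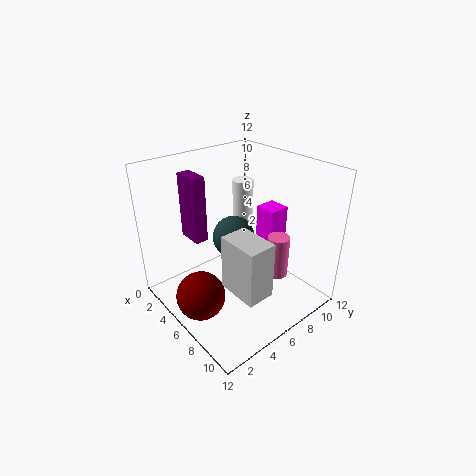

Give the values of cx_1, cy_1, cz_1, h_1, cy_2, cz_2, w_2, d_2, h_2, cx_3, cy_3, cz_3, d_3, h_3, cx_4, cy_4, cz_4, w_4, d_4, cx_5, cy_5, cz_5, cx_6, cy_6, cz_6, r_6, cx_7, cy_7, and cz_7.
cx_1 = 7, cy_1 = 10, cz_1 = 1, h_1 = 4, cy_2 = 2, cz_2 = 5, w_2 = 3, d_2 = 2, h_2 = 4, cx_3 = 4, cy_3 = 10, cz_3 = 3, d_3 = 2, h_3 = 4, cx_4 = 4, cy_4 = 2, cz_4 = 7, w_4 = 2, d_4 = 1, cx_5 = 6, cy_5 = 2, cz_5 = 2, cx_6 = 2, cy_6 = 10, cz_6 = 4, r_6 = 1, cx_7 = 3, cy_7 = 8, cz_7 = 4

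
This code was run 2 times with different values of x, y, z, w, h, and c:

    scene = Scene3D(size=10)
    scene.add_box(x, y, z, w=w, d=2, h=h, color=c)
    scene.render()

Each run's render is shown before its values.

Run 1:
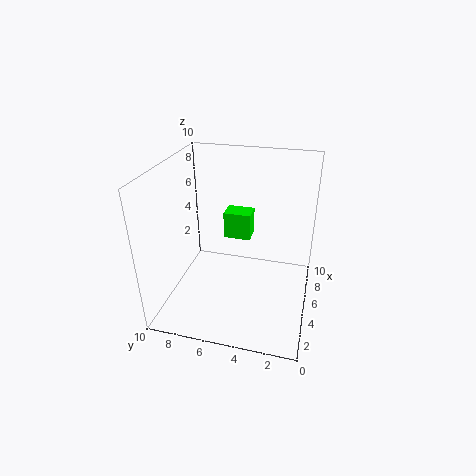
x = 6.5
y = 4.5
z = 4
w = 1.5
h = 2
c = 'lime'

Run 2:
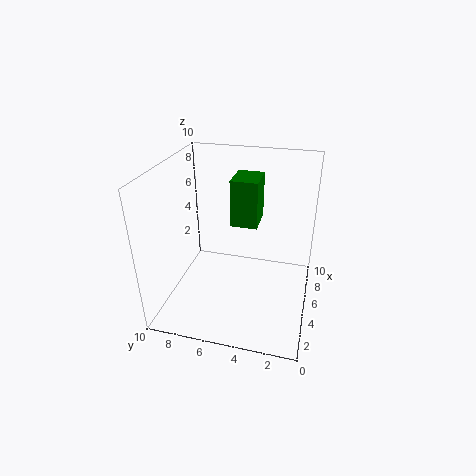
x = 6.5
y = 4
z = 5
w = 2.5
h = 3.5
c = 'green'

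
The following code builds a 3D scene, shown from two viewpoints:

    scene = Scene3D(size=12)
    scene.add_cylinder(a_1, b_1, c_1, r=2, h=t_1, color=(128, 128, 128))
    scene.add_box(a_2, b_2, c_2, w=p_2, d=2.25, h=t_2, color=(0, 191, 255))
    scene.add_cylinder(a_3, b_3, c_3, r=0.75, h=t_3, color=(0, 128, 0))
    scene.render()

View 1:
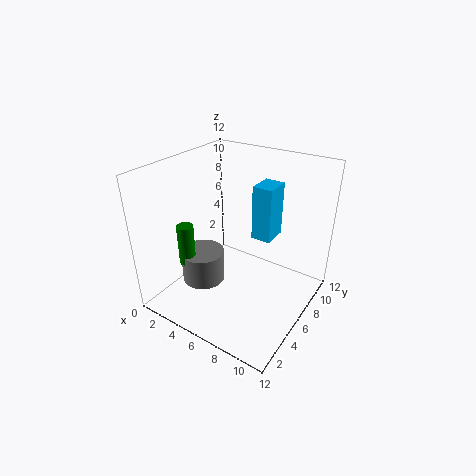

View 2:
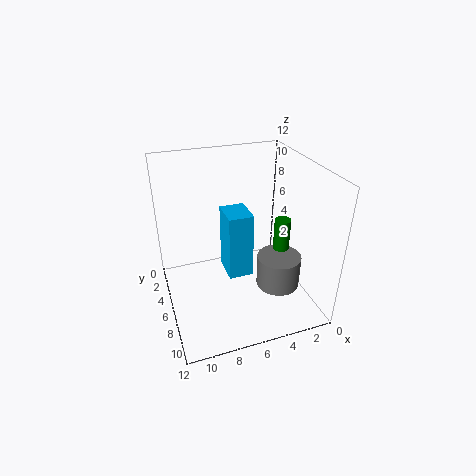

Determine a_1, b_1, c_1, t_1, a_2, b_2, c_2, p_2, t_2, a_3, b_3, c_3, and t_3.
a_1 = 2, b_1 = 6, c_1 = 0.25, t_1 = 3, a_2 = 6.25, b_2 = 7.75, c_2 = 5.25, p_2 = 1.75, t_2 = 4.75, a_3 = 1.25, b_3 = 4.75, c_3 = 2.5, t_3 = 3.75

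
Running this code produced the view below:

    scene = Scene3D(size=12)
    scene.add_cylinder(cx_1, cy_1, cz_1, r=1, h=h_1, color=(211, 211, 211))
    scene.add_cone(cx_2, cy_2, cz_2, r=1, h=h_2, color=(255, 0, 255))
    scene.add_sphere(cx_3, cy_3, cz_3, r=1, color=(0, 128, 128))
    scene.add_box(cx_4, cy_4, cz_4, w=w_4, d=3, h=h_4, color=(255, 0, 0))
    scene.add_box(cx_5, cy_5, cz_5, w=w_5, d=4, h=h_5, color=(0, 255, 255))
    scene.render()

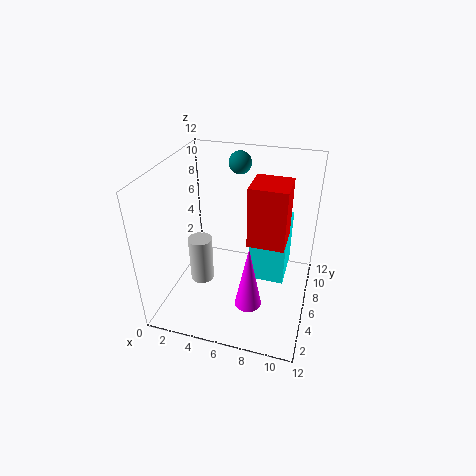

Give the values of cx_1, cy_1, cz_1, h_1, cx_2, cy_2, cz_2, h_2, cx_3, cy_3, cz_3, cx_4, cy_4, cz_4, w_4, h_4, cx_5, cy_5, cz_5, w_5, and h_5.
cx_1 = 3, cy_1 = 5, cz_1 = 2, h_1 = 4, cx_2 = 8, cy_2 = 2, cz_2 = 3, h_2 = 5, cx_3 = 5, cy_3 = 10, cz_3 = 11, cx_4 = 7, cy_4 = 5, cz_4 = 6, w_4 = 3, h_4 = 5, cx_5 = 7, cy_5 = 6, cz_5 = 2, w_5 = 3, h_5 = 5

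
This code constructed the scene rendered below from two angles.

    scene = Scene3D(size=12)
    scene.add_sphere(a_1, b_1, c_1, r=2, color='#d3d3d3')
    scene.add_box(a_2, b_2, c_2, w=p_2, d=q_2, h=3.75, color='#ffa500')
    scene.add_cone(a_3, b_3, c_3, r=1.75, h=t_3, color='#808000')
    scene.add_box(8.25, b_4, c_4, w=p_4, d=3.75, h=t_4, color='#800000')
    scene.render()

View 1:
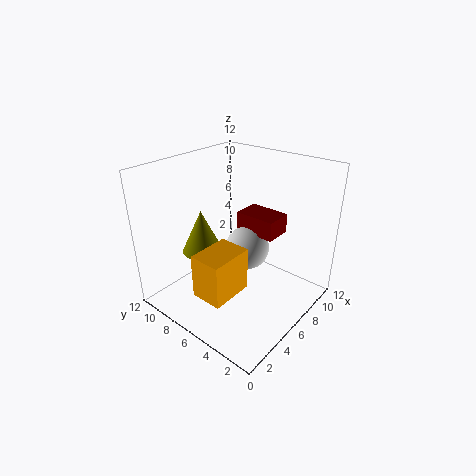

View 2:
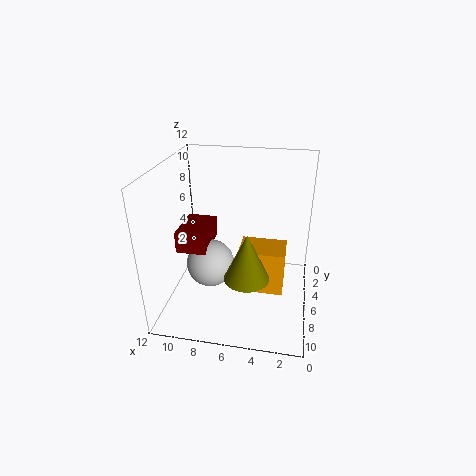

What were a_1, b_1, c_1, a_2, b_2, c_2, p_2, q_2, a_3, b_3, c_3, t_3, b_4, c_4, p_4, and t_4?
a_1 = 8.25; b_1 = 6.75; c_1 = 3.75; a_2 = 2; b_2 = 4.75; c_2 = 1.75; p_2 = 3.75; q_2 = 2.75; a_3 = 4.75; b_3 = 9; c_3 = 4.25; t_3 = 3.75; b_4 = 4.25; c_4 = 5.25; p_4 = 2.5; t_4 = 1.75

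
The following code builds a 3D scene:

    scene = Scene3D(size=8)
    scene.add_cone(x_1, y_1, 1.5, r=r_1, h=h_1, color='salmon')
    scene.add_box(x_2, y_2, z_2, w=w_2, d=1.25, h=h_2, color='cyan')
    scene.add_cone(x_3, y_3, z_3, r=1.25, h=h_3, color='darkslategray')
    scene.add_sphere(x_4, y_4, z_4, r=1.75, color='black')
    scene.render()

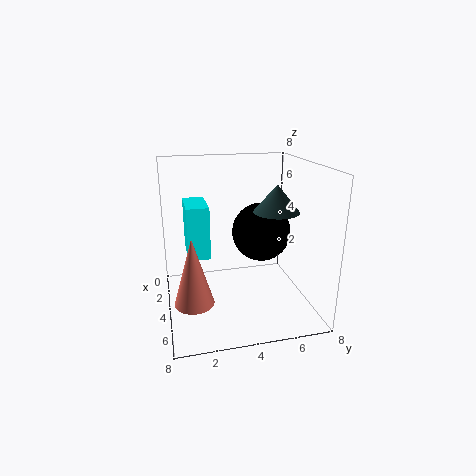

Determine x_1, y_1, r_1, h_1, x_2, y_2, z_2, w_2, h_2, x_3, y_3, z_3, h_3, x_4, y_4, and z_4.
x_1 = 6
y_1 = 1.25
r_1 = 1
h_1 = 3.5
x_2 = 1.25
y_2 = 1.25
z_2 = 2.75
w_2 = 2.5
h_2 = 3
x_3 = 4.5
y_3 = 6
z_3 = 5.5
h_3 = 1.5
x_4 = 2.75
y_4 = 5.75
z_4 = 3.75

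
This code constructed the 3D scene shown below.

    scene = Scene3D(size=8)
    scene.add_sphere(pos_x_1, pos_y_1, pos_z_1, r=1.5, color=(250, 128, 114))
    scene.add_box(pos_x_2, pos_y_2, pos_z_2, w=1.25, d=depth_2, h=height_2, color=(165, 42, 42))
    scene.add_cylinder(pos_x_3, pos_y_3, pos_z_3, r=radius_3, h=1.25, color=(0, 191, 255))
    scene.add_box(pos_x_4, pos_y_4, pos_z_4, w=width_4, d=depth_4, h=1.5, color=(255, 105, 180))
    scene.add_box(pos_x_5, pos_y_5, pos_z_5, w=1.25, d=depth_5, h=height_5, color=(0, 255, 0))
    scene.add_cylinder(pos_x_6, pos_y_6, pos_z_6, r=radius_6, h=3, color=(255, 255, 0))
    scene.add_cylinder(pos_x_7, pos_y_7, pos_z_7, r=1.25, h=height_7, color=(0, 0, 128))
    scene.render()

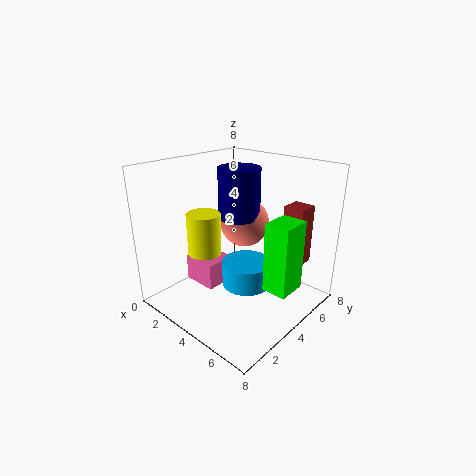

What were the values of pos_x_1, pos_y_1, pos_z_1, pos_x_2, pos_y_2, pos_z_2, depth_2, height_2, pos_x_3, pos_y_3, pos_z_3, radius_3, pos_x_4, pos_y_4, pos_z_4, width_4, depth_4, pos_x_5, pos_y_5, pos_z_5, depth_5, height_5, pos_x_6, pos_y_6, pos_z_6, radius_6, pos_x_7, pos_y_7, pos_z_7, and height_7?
pos_x_1 = 2.75; pos_y_1 = 6; pos_z_1 = 4; pos_x_2 = 5.25; pos_y_2 = 6.5; pos_z_2 = 2; depth_2 = 1.25; height_2 = 3.5; pos_x_3 = 5.5; pos_y_3 = 3; pos_z_3 = 2.25; radius_3 = 1.25; pos_x_4 = 1.25; pos_y_4 = 2.5; pos_z_4 = 1; width_4 = 2; depth_4 = 1.75; pos_x_5 = 6.75; pos_y_5 = 2.75; pos_z_5 = 2.5; depth_5 = 1.5; height_5 = 3.5; pos_x_6 = 1.75; pos_y_6 = 3.5; pos_z_6 = 2; radius_6 = 1; pos_x_7 = 2.75; pos_y_7 = 5.5; pos_z_7 = 4.5; height_7 = 3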